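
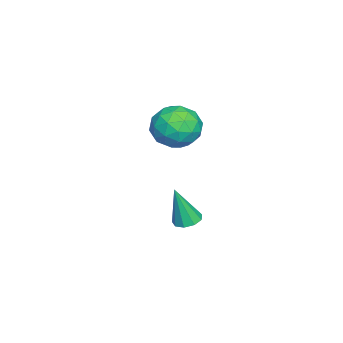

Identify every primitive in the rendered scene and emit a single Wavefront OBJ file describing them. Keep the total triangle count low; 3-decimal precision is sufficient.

v -0.446 0.146 1.001
v -0.075 -0.43 0.395
v -1.125 -0.99 1.665
v -0.754 -1.566 1.059
v -0.225 -1.151 1.679
v 0.195 -0.449 1.269
v -1.395 -0.971 0.791
v -0.975 -0.269 0.381
v -0.661 -1.12 0.265
v 0.062 -1.232 0.814
v -1.262 -0.188 1.246
v -0.539 -0.3 1.795
v -0.201 -0.042 0.64
v -0.999 -1.378 1.42
v -0.688 -1.134 1.785
v -0.47 -1.472 1.428
v -0.042 -0.054 1.154
v 0.176 -0.392 0.798
v 0.088 -0.816 1.552
v -1.376 -1.028 1.262
v -1.158 -1.366 0.906
v -0.73 0.052 0.632
v -0.512 -0.286 0.275
v -1.288 -0.604 0.508
v -0.327 -0.787 0.207
v -0.726 -1.454 0.597
v -1.103 -1.104 0.44
v -0.856 -0.692 0.199
v 0.098 -0.852 0.53
v -0.301 -1.52 0.92
v 0.009 -1.276 1.285
v 0.256 -0.864 1.044
v -0.247 -1.258 0.454
v -0.899 0.1 1.14
v -1.298 -0.568 1.53
v -1.456 -0.556 1.016
v -1.209 -0.144 0.775
v -0.474 0.034 1.463
v -0.873 -0.633 1.853
v -0.344 -0.728 1.861
v -0.097 -0.316 1.62
v -0.953 -0.162 1.606
v -0.777 -0.373 -3.408
v -0.261 -0.359 -3.472
v -0.583 -0.767 -1.912
v -0.38 -0.039 -3.372
v -0.685 0.125 -3.289
v -1.033 0.056 -3.262
v -1.261 -0.214 -3.304
v -1.263 -0.558 -3.394
v -1.037 -0.815 -3.491
v -0.69 -0.866 -3.55
v -0.384 -0.685 -3.542
f 1 38 17
f 38 12 41
f 17 41 6
f 38 41 17
f 1 17 13
f 17 6 18
f 13 18 2
f 17 18 13
f 1 13 22
f 13 2 23
f 22 23 8
f 13 23 22
f 1 22 34
f 22 8 37
f 34 37 11
f 22 37 34
f 1 34 38
f 34 11 42
f 38 42 12
f 34 42 38
f 2 18 29
f 18 6 32
f 29 32 10
f 18 32 29
f 6 41 19
f 41 12 40
f 19 40 5
f 41 40 19
f 12 42 39
f 42 11 35
f 39 35 3
f 42 35 39
f 11 37 36
f 37 8 24
f 36 24 7
f 37 24 36
f 8 23 28
f 23 2 25
f 28 25 9
f 23 25 28
f 4 30 16
f 30 10 31
f 16 31 5
f 30 31 16
f 4 16 14
f 16 5 15
f 14 15 3
f 16 15 14
f 4 14 21
f 14 3 20
f 21 20 7
f 14 20 21
f 4 21 26
f 21 7 27
f 26 27 9
f 21 27 26
f 4 26 30
f 26 9 33
f 30 33 10
f 26 33 30
f 5 31 19
f 31 10 32
f 19 32 6
f 31 32 19
f 3 15 39
f 15 5 40
f 39 40 12
f 15 40 39
f 7 20 36
f 20 3 35
f 36 35 11
f 20 35 36
f 9 27 28
f 27 7 24
f 28 24 8
f 27 24 28
f 10 33 29
f 33 9 25
f 29 25 2
f 33 25 29
f 44 43 46
f 44 46 45
f 46 43 47
f 46 47 45
f 47 43 48
f 47 48 45
f 48 43 49
f 48 49 45
f 49 43 50
f 49 50 45
f 50 43 51
f 50 51 45
f 51 43 52
f 51 52 45
f 52 43 53
f 52 53 45
f 53 43 44
f 53 44 45



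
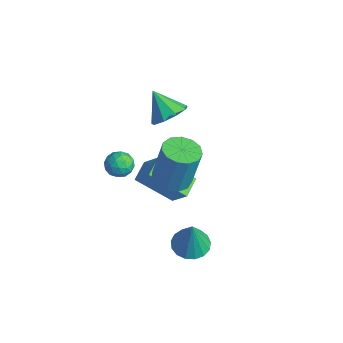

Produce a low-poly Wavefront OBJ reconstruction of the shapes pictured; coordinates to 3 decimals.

v 3.309 -3.464 -4.461
v 4.178 -3.352 -4.617
v 3.651 -3.616 -2.659
v 4.033 -2.956 -4.556
v 3.723 -2.676 -4.473
v 3.318 -2.577 -4.387
v 2.91 -2.681 -4.319
v 2.594 -2.964 -4.283
v 2.442 -3.362 -4.287
v 2.488 -3.783 -4.332
v 2.722 -4.131 -4.406
v 3.091 -4.326 -4.492
v 3.509 -4.324 -4.572
v 3.882 -4.124 -4.626
v 4.123 -3.774 -4.642
v -2.02 -3.431 -3.205
v -1.321 -3.662 -3.219
v -2.299 -4.318 -2.461
v -1.6 -4.549 -2.475
v -1.772 -3.913 -2.145
v -1.599 -3.365 -2.605
v -2.021 -4.615 -3.075
v -1.848 -4.067 -3.535
v -1.322 -4.393 -3.138
v -1.168 -3.96 -2.563
v -2.452 -4.02 -3.117
v -2.298 -3.587 -2.542
v -1.646 -3.469 -3.277
v -1.974 -4.511 -2.403
v -2.075 -4.138 -2.209
v -1.664 -4.274 -2.217
v -1.809 -3.294 -2.917
v -1.399 -3.43 -2.925
v -1.663 -3.578 -2.294
v -2.221 -4.55 -2.755
v -1.811 -4.686 -2.763
v -1.956 -3.706 -3.463
v -1.545 -3.842 -3.471
v -1.957 -4.402 -3.386
v -1.236 -4.034 -3.238
v -1.4 -4.556 -2.8
v -1.647 -4.594 -3.153
v -1.546 -4.272 -3.424
v -1.145 -3.779 -2.9
v -1.309 -4.301 -2.463
v -1.41 -3.927 -2.269
v -1.309 -3.605 -2.539
v -1.145 -4.209 -2.853
v -2.311 -3.679 -3.217
v -2.475 -4.201 -2.78
v -2.311 -4.375 -3.141
v -2.21 -4.053 -3.411
v -2.22 -3.424 -2.88
v -2.384 -3.946 -2.442
v -2.074 -3.708 -2.256
v -1.973 -3.386 -2.527
v -2.475 -3.771 -2.827
v 1.256 -3.141 -1.54
v 2.122 -2.868 -1.686
v 2.351 -2.466 0.413
v 1.484 -2.739 0.56
v 1.826 -2.446 -1.735
v 2.054 -2.044 0.365
v 1.348 -2.244 -1.722
v 1.577 -1.842 0.378
v 0.842 -2.327 -1.651
v 1.07 -1.925 0.449
v 0.466 -2.668 -1.544
v 0.695 -2.266 0.555
v 0.342 -3.16 -1.437
v 0.57 -2.758 0.663
v 0.507 -3.646 -1.362
v 0.736 -3.243 0.738
v 0.91 -3.971 -1.343
v 1.139 -3.569 0.756
v 1.423 -4.033 -1.387
v 1.652 -3.631 0.712
v 1.883 -3.812 -1.48
v 2.111 -3.409 0.62
v 2.143 -3.377 -1.591
v 2.372 -2.975 0.508
v -2.251 -0.975 -1.192
v -1.552 -1.038 -0.522
v -3.329 -1.205 -0.088
v -1.75 -0.408 -0.585
v -2.182 -0.043 -0.932
v -2.647 -0.115 -1.4
v -2.926 -0.589 -1.771
v -2.889 -1.244 -1.871
v -2.554 -1.773 -1.653
v -2.077 -1.929 -1.22
v -1.681 -1.639 -0.773
v -0.564 -3.94 -2.909
v 0.287 -3.713 -1.872
v -1.142 -3.073 -2.624
v -0.292 -2.847 -1.587
v 0.652 -2.713 -4.173
v 1.502 -2.487 -3.136
v 0.073 -1.847 -3.888
v 0.924 -1.62 -2.851
f 2 1 4
f 2 4 3
f 4 1 5
f 4 5 3
f 5 1 6
f 5 6 3
f 6 1 7
f 6 7 3
f 7 1 8
f 7 8 3
f 8 1 9
f 8 9 3
f 9 1 10
f 9 10 3
f 10 1 11
f 10 11 3
f 11 1 12
f 11 12 3
f 12 1 13
f 12 13 3
f 13 1 14
f 13 14 3
f 14 1 15
f 14 15 3
f 15 1 2
f 15 2 3
f 16 53 32
f 53 27 56
f 32 56 21
f 53 56 32
f 16 32 28
f 32 21 33
f 28 33 17
f 32 33 28
f 16 28 37
f 28 17 38
f 37 38 23
f 28 38 37
f 16 37 49
f 37 23 52
f 49 52 26
f 37 52 49
f 16 49 53
f 49 26 57
f 53 57 27
f 49 57 53
f 17 33 44
f 33 21 47
f 44 47 25
f 33 47 44
f 21 56 34
f 56 27 55
f 34 55 20
f 56 55 34
f 27 57 54
f 57 26 50
f 54 50 18
f 57 50 54
f 26 52 51
f 52 23 39
f 51 39 22
f 52 39 51
f 23 38 43
f 38 17 40
f 43 40 24
f 38 40 43
f 19 45 31
f 45 25 46
f 31 46 20
f 45 46 31
f 19 31 29
f 31 20 30
f 29 30 18
f 31 30 29
f 19 29 36
f 29 18 35
f 36 35 22
f 29 35 36
f 19 36 41
f 36 22 42
f 41 42 24
f 36 42 41
f 19 41 45
f 41 24 48
f 45 48 25
f 41 48 45
f 20 46 34
f 46 25 47
f 34 47 21
f 46 47 34
f 18 30 54
f 30 20 55
f 54 55 27
f 30 55 54
f 22 35 51
f 35 18 50
f 51 50 26
f 35 50 51
f 24 42 43
f 42 22 39
f 43 39 23
f 42 39 43
f 25 48 44
f 48 24 40
f 44 40 17
f 48 40 44
f 59 58 62
f 59 62 60
f 60 62 63
f 60 63 61
f 62 58 64
f 62 64 63
f 63 64 65
f 63 65 61
f 64 58 66
f 64 66 65
f 65 66 67
f 65 67 61
f 66 58 68
f 66 68 67
f 67 68 69
f 67 69 61
f 68 58 70
f 68 70 69
f 69 70 71
f 69 71 61
f 70 58 72
f 70 72 71
f 71 72 73
f 71 73 61
f 72 58 74
f 72 74 73
f 73 74 75
f 73 75 61
f 74 58 76
f 74 76 75
f 75 76 77
f 75 77 61
f 76 58 78
f 76 78 77
f 77 78 79
f 77 79 61
f 78 58 80
f 78 80 79
f 79 80 81
f 79 81 61
f 80 58 59
f 80 59 81
f 81 59 60
f 81 60 61
f 83 82 85
f 83 85 84
f 85 82 86
f 85 86 84
f 86 82 87
f 86 87 84
f 87 82 88
f 87 88 84
f 88 82 89
f 88 89 84
f 89 82 90
f 89 90 84
f 90 82 91
f 90 91 84
f 91 82 92
f 91 92 84
f 92 82 83
f 92 83 84
f 94 96 93
f 97 94 93
f 93 96 95
f 95 97 93
f 94 100 96
f 98 94 97
f 98 100 94
f 96 100 95
f 99 97 95
f 95 100 99
f 99 98 97
f 100 98 99



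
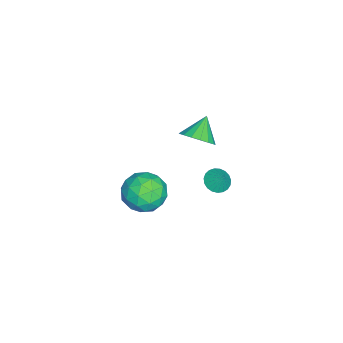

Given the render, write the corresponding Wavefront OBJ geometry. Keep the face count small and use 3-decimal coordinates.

v 0.699 1.345 0.648
v 1.799 1.643 0.185
v 0.641 -0.263 -0.525
v 1.741 0.035 -0.988
v 1.647 -0.342 0.179
v 1.683 0.652 0.904
v 0.757 0.728 -1.244
v 0.793 1.722 -0.519
v 1.835 1.262 -0.985
v 2.385 0.601 -0.105
v 0.055 0.779 -0.235
v 0.605 0.118 0.645
v 1.254 1.635 0.519
v 1.186 -0.255 -0.859
v 1.131 -0.477 -0.173
v 1.777 -0.301 -0.445
v 1.186 1.052 0.942
v 1.832 1.228 0.67
v 1.743 0.061 0.667
v 0.608 0.152 -1.01
v 1.254 0.328 -1.282
v 0.663 1.681 0.105
v 1.309 1.857 -0.167
v 0.697 1.319 -1.007
v 1.922 1.586 -0.44
v 1.888 0.642 -1.129
v 1.31 1.049 -1.28
v 1.33 1.633 -0.854
v 2.245 1.198 0.077
v 2.211 0.253 -0.612
v 2.156 0.031 0.074
v 2.177 0.615 0.5
v 2.266 0.974 -0.61
v 0.229 1.127 0.272
v 0.195 0.182 -0.417
v 0.263 0.765 -0.84
v 0.284 1.349 -0.414
v 0.552 0.738 0.789
v 0.518 -0.206 0.1
v 1.11 -0.253 0.514
v 1.13 0.331 0.94
v 0.174 0.406 0.27
v -0.365 2.985 2.997
v 0.24 2.818 3.711
v -1.375 3.275 3.923
v 0.291 3.262 3.627
v 0.191 3.642 3.399
v -0.036 3.873 3.079
v -0.338 3.899 2.741
v -0.647 3.717 2.461
v -0.891 3.366 2.304
v -1.014 2.929 2.306
v -0.989 2.504 2.467
v -0.821 2.19 2.749
v -0.548 2.057 3.088
v -0.234 2.138 3.406
v 0.051 2.412 3.631
v -3.853 3.448 -3.928
v -3.17 3.29 -4.195
v -3.427 3.872 -3.092
v -3.221 3.574 -4.313
v -3.382 3.836 -4.364
v -3.624 4.032 -4.34
v -3.905 4.126 -4.245
v -4.178 4.103 -4.095
v -4.394 3.967 -3.916
v -4.517 3.741 -3.739
v -4.525 3.465 -3.595
v -4.416 3.185 -3.509
v -4.21 2.951 -3.495
v -3.943 2.803 -3.556
v -3.66 2.767 -3.681
v -3.41 2.848 -3.85
v -3.237 3.033 -4.031
f 1 38 17
f 38 12 41
f 17 41 6
f 38 41 17
f 1 17 13
f 17 6 18
f 13 18 2
f 17 18 13
f 1 13 22
f 13 2 23
f 22 23 8
f 13 23 22
f 1 22 34
f 22 8 37
f 34 37 11
f 22 37 34
f 1 34 38
f 34 11 42
f 38 42 12
f 34 42 38
f 2 18 29
f 18 6 32
f 29 32 10
f 18 32 29
f 6 41 19
f 41 12 40
f 19 40 5
f 41 40 19
f 12 42 39
f 42 11 35
f 39 35 3
f 42 35 39
f 11 37 36
f 37 8 24
f 36 24 7
f 37 24 36
f 8 23 28
f 23 2 25
f 28 25 9
f 23 25 28
f 4 30 16
f 30 10 31
f 16 31 5
f 30 31 16
f 4 16 14
f 16 5 15
f 14 15 3
f 16 15 14
f 4 14 21
f 14 3 20
f 21 20 7
f 14 20 21
f 4 21 26
f 21 7 27
f 26 27 9
f 21 27 26
f 4 26 30
f 26 9 33
f 30 33 10
f 26 33 30
f 5 31 19
f 31 10 32
f 19 32 6
f 31 32 19
f 3 15 39
f 15 5 40
f 39 40 12
f 15 40 39
f 7 20 36
f 20 3 35
f 36 35 11
f 20 35 36
f 9 27 28
f 27 7 24
f 28 24 8
f 27 24 28
f 10 33 29
f 33 9 25
f 29 25 2
f 33 25 29
f 44 43 46
f 44 46 45
f 46 43 47
f 46 47 45
f 47 43 48
f 47 48 45
f 48 43 49
f 48 49 45
f 49 43 50
f 49 50 45
f 50 43 51
f 50 51 45
f 51 43 52
f 51 52 45
f 52 43 53
f 52 53 45
f 53 43 54
f 53 54 45
f 54 43 55
f 54 55 45
f 55 43 56
f 55 56 45
f 56 43 57
f 56 57 45
f 57 43 44
f 57 44 45
f 59 58 61
f 59 61 60
f 61 58 62
f 61 62 60
f 62 58 63
f 62 63 60
f 63 58 64
f 63 64 60
f 64 58 65
f 64 65 60
f 65 58 66
f 65 66 60
f 66 58 67
f 66 67 60
f 67 58 68
f 67 68 60
f 68 58 69
f 68 69 60
f 69 58 70
f 69 70 60
f 70 58 71
f 70 71 60
f 71 58 72
f 71 72 60
f 72 58 73
f 72 73 60
f 73 58 74
f 73 74 60
f 74 58 59
f 74 59 60



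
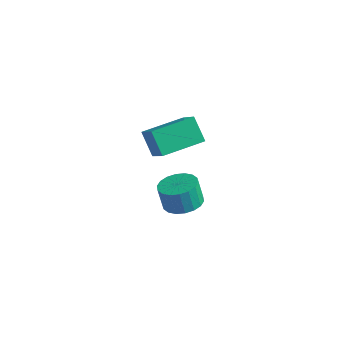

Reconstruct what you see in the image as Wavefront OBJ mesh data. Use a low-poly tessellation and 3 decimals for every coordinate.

v -2.617 -0.522 -3.667
v -2.107 -1.152 -3.485
v -2.414 -1.107 -2.471
v -2.923 -0.478 -2.653
v -1.893 -0.856 -3.433
v -2.2 -0.811 -2.419
v -1.822 -0.493 -3.428
v -2.129 -0.449 -2.414
v -1.909 -0.137 -3.469
v -2.216 -0.092 -2.456
v -2.135 0.144 -3.55
v -2.442 0.188 -2.537
v -2.457 0.292 -3.654
v -2.764 0.337 -2.641
v -2.811 0.279 -3.761
v -3.118 0.324 -2.747
v -3.126 0.107 -3.849
v -3.433 0.152 -2.835
v -3.34 -0.189 -3.901
v -3.647 -0.144 -2.887
v -3.411 -0.551 -3.906
v -3.718 -0.507 -2.892
v -3.324 -0.908 -3.864
v -3.631 -0.863 -2.851
v -3.098 -1.188 -3.783
v -3.405 -1.144 -2.77
v -2.776 -1.337 -3.679
v -3.083 -1.292 -2.666
v -2.422 -1.324 -3.573
v -2.729 -1.279 -2.559
v -3.843 -1.553 1.11
v -2.876 -2.288 2.299
v -2.94 -0.066 1.294
v -1.973 -0.8 2.483
v -3.107 -1.9 0.297
v -2.14 -2.634 1.486
v -2.204 -0.412 0.481
v -1.237 -1.147 1.67
f 2 1 5
f 2 5 3
f 3 5 6
f 3 6 4
f 5 1 7
f 5 7 6
f 6 7 8
f 6 8 4
f 7 1 9
f 7 9 8
f 8 9 10
f 8 10 4
f 9 1 11
f 9 11 10
f 10 11 12
f 10 12 4
f 11 1 13
f 11 13 12
f 12 13 14
f 12 14 4
f 13 1 15
f 13 15 14
f 14 15 16
f 14 16 4
f 15 1 17
f 15 17 16
f 16 17 18
f 16 18 4
f 17 1 19
f 17 19 18
f 18 19 20
f 18 20 4
f 19 1 21
f 19 21 20
f 20 21 22
f 20 22 4
f 21 1 23
f 21 23 22
f 22 23 24
f 22 24 4
f 23 1 25
f 23 25 24
f 24 25 26
f 24 26 4
f 25 1 27
f 25 27 26
f 26 27 28
f 26 28 4
f 27 1 29
f 27 29 28
f 28 29 30
f 28 30 4
f 29 1 2
f 29 2 30
f 30 2 3
f 30 3 4
f 32 34 31
f 35 32 31
f 31 34 33
f 33 35 31
f 32 38 34
f 36 32 35
f 36 38 32
f 34 38 33
f 37 35 33
f 33 38 37
f 37 36 35
f 38 36 37



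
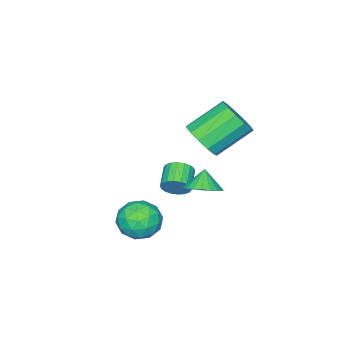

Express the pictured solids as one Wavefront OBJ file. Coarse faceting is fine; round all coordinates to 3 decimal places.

v -2.545 -2.392 -0.562
v -2.159 -2.576 0.018
v -3.129 -3.152 0.481
v -3.515 -2.968 -0.098
v -2.286 -2.294 0.103
v -3.256 -2.871 0.566
v -2.464 -2.032 0.057
v -3.434 -2.608 0.52
v -2.658 -1.841 -0.112
v -3.628 -2.417 0.351
v -2.829 -1.759 -0.37
v -3.8 -2.335 0.093
v -2.945 -1.802 -0.666
v -3.915 -2.379 -0.203
v -2.981 -1.962 -0.941
v -3.951 -2.539 -0.478
v -2.931 -2.208 -1.141
v -3.901 -2.784 -0.678
v -2.804 -2.489 -1.226
v -3.774 -3.066 -0.763
v -2.626 -2.752 -1.18
v -3.596 -3.328 -0.717
v -2.432 -2.943 -1.011
v -3.402 -3.519 -0.548
v -2.26 -3.025 -0.753
v -3.231 -3.601 -0.29
v -2.145 -2.981 -0.457
v -3.115 -3.558 0.006
v -2.109 -2.821 -0.182
v -3.079 -3.398 0.281
v -2.14 -0.53 0.485
v -1.333 -0.809 0.855
v -2.66 -0.83 1.395
v -1.35 -0.439 0.967
v -1.503 -0.085 0.996
v -1.766 0.192 0.936
v -2.094 0.344 0.799
v -2.43 0.345 0.607
v -2.716 0.194 0.394
v -2.902 -0.082 0.197
v -2.956 -0.435 0.05
v -2.869 -0.805 -0.022
v -2.656 -1.127 -0.007
v -2.354 -1.347 0.094
v -2.015 -1.425 0.263
v -1.697 -1.348 0.469
v -1.456 -1.13 0.679
v -2.938 -1.258 2.948
v -2.308 -0.423 3.123
v -3.812 0.452 4.368
v -4.442 -0.382 4.192
v -2.631 -0.291 2.639
v -4.136 0.584 3.883
v -3.052 -0.466 2.252
v -4.557 0.409 3.497
v -3.437 -0.892 2.087
v -4.942 -0.017 3.332
v -3.663 -1.434 2.195
v -5.168 -0.559 3.44
v -3.659 -1.92 2.542
v -5.163 -1.045 3.786
v -3.426 -2.196 3.017
v -4.93 -1.321 4.262
v -3.038 -2.174 3.471
v -4.542 -1.299 4.716
v -2.618 -1.861 3.758
v -4.123 -0.986 5.003
v -2.3 -1.356 3.788
v -3.804 -0.481 5.033
v -2.184 -0.82 3.551
v -3.689 0.055 4.796
v 0.271 -1.559 0.415
v 0.828 -0.638 0.608
v 1.592 -2.142 -0.608
v 2.149 -1.221 -0.415
v 1.997 -1.948 0.388
v 1.181 -1.587 1.021
v 1.239 -1.193 -1.021
v 0.423 -0.832 -0.388
v 1.426 -0.412 -0.279
v 1.895 -0.878 0.592
v 0.525 -1.902 -0.592
v 0.994 -2.368 0.279
v 0.434 -1.047 0.601
v 1.986 -1.733 -0.601
v 1.897 -2.16 -0.129
v 2.224 -1.619 -0.015
v 0.641 -1.605 0.844
v 0.969 -1.064 0.958
v 1.656 -1.834 0.828
v 1.451 -1.716 -0.958
v 1.779 -1.175 -0.844
v 0.196 -1.161 0.015
v 0.523 -0.62 0.129
v 0.764 -0.946 -0.828
v 1.113 -0.373 0.194
v 1.889 -0.716 -0.408
v 1.354 -0.699 -0.764
v 0.874 -0.487 -0.392
v 1.388 -0.647 0.706
v 2.164 -0.99 0.104
v 2.075 -1.417 0.576
v 1.596 -1.205 0.948
v 1.74 -0.514 0.184
v 0.256 -1.79 -0.104
v 1.032 -2.133 -0.706
v 0.824 -1.575 -0.948
v 0.345 -1.363 -0.576
v 0.531 -2.064 0.408
v 1.307 -2.407 -0.194
v 1.546 -2.293 0.392
v 1.066 -2.081 0.764
v 0.68 -2.266 -0.184
f 2 1 5
f 2 5 3
f 3 5 6
f 3 6 4
f 5 1 7
f 5 7 6
f 6 7 8
f 6 8 4
f 7 1 9
f 7 9 8
f 8 9 10
f 8 10 4
f 9 1 11
f 9 11 10
f 10 11 12
f 10 12 4
f 11 1 13
f 11 13 12
f 12 13 14
f 12 14 4
f 13 1 15
f 13 15 14
f 14 15 16
f 14 16 4
f 15 1 17
f 15 17 16
f 16 17 18
f 16 18 4
f 17 1 19
f 17 19 18
f 18 19 20
f 18 20 4
f 19 1 21
f 19 21 20
f 20 21 22
f 20 22 4
f 21 1 23
f 21 23 22
f 22 23 24
f 22 24 4
f 23 1 25
f 23 25 24
f 24 25 26
f 24 26 4
f 25 1 27
f 25 27 26
f 26 27 28
f 26 28 4
f 27 1 29
f 27 29 28
f 28 29 30
f 28 30 4
f 29 1 2
f 29 2 30
f 30 2 3
f 30 3 4
f 32 31 34
f 32 34 33
f 34 31 35
f 34 35 33
f 35 31 36
f 35 36 33
f 36 31 37
f 36 37 33
f 37 31 38
f 37 38 33
f 38 31 39
f 38 39 33
f 39 31 40
f 39 40 33
f 40 31 41
f 40 41 33
f 41 31 42
f 41 42 33
f 42 31 43
f 42 43 33
f 43 31 44
f 43 44 33
f 44 31 45
f 44 45 33
f 45 31 46
f 45 46 33
f 46 31 47
f 46 47 33
f 47 31 32
f 47 32 33
f 49 48 52
f 49 52 50
f 50 52 53
f 50 53 51
f 52 48 54
f 52 54 53
f 53 54 55
f 53 55 51
f 54 48 56
f 54 56 55
f 55 56 57
f 55 57 51
f 56 48 58
f 56 58 57
f 57 58 59
f 57 59 51
f 58 48 60
f 58 60 59
f 59 60 61
f 59 61 51
f 60 48 62
f 60 62 61
f 61 62 63
f 61 63 51
f 62 48 64
f 62 64 63
f 63 64 65
f 63 65 51
f 64 48 66
f 64 66 65
f 65 66 67
f 65 67 51
f 66 48 68
f 66 68 67
f 67 68 69
f 67 69 51
f 68 48 70
f 68 70 69
f 69 70 71
f 69 71 51
f 70 48 49
f 70 49 71
f 71 49 50
f 71 50 51
f 72 109 88
f 109 83 112
f 88 112 77
f 109 112 88
f 72 88 84
f 88 77 89
f 84 89 73
f 88 89 84
f 72 84 93
f 84 73 94
f 93 94 79
f 84 94 93
f 72 93 105
f 93 79 108
f 105 108 82
f 93 108 105
f 72 105 109
f 105 82 113
f 109 113 83
f 105 113 109
f 73 89 100
f 89 77 103
f 100 103 81
f 89 103 100
f 77 112 90
f 112 83 111
f 90 111 76
f 112 111 90
f 83 113 110
f 113 82 106
f 110 106 74
f 113 106 110
f 82 108 107
f 108 79 95
f 107 95 78
f 108 95 107
f 79 94 99
f 94 73 96
f 99 96 80
f 94 96 99
f 75 101 87
f 101 81 102
f 87 102 76
f 101 102 87
f 75 87 85
f 87 76 86
f 85 86 74
f 87 86 85
f 75 85 92
f 85 74 91
f 92 91 78
f 85 91 92
f 75 92 97
f 92 78 98
f 97 98 80
f 92 98 97
f 75 97 101
f 97 80 104
f 101 104 81
f 97 104 101
f 76 102 90
f 102 81 103
f 90 103 77
f 102 103 90
f 74 86 110
f 86 76 111
f 110 111 83
f 86 111 110
f 78 91 107
f 91 74 106
f 107 106 82
f 91 106 107
f 80 98 99
f 98 78 95
f 99 95 79
f 98 95 99
f 81 104 100
f 104 80 96
f 100 96 73
f 104 96 100



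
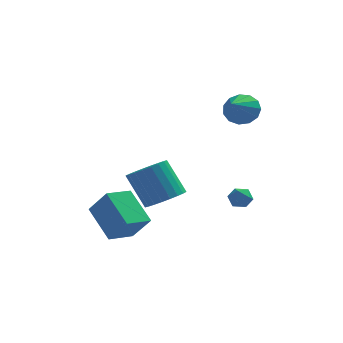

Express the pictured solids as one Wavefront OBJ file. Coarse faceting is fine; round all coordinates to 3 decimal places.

v 3.547 0.554 -2.326
v 4.099 0.385 -2.673
v 3.841 -0.125 -1.527
v 4.393 -0.294 -1.874
v 4.336 0.323 -1.612
v 4.155 0.743 -2.106
v 3.785 -0.483 -2.094
v 3.604 -0.063 -2.588
v 4.246 -0.256 -2.529
v 4.586 0.242 -2.231
v 3.354 0.018 -1.969
v 3.694 0.516 -1.671
v 3.953 2.393 2.877
v 4.738 2.49 3.422
v 3.467 0.687 3.883
v 4.341 2.754 3.678
v 3.822 2.904 3.679
v 3.344 2.891 3.427
v 3.059 2.72 2.999
v 3.059 2.446 2.533
v 3.342 2.155 2.176
v 3.82 1.939 2.042
v 4.34 1.868 2.173
v 4.737 1.964 2.527
v 4.886 2.196 2.993
v 0.5 -1.679 -1.46
v 1.36 -2.018 -0.882
v 0.42 -1.399 0.879
v -0.44 -1.061 0.3
v 1.469 -1.615 -0.966
v 0.529 -0.996 0.795
v 1.431 -1.223 -1.124
v 0.491 -0.604 0.637
v 1.251 -0.899 -1.334
v 0.311 -0.28 0.427
v 0.956 -0.695 -1.563
v 0.016 -0.076 0.198
v 0.593 -0.64 -1.776
v -0.348 -0.021 -0.015
v 0.215 -0.744 -1.942
v -0.725 -0.125 -0.181
v -0.12 -0.99 -2.034
v -1.06 -0.371 -0.273
v -0.36 -1.341 -2.039
v -1.3 -0.722 -0.278
v -0.469 -1.744 -1.955
v -1.409 -1.125 -0.194
v -0.431 -2.136 -1.797
v -1.371 -1.517 -0.036
v -0.251 -2.46 -1.587
v -1.191 -1.841 0.174
v 0.044 -2.664 -1.358
v -0.896 -2.045 0.403
v 0.408 -2.719 -1.145
v -0.533 -2.1 0.616
v 0.785 -2.615 -0.979
v -0.155 -1.996 0.782
v 1.12 -2.369 -0.887
v 0.18 -1.75 0.874
v -1.945 -4.318 -2.874
v -2.979 -2.967 -1.593
v -0.929 -3.289 -3.139
v -1.964 -1.938 -1.858
v -1.056 -4.862 -1.582
v -2.091 -3.511 -0.301
v -0.041 -3.833 -1.847
v -1.075 -2.482 -0.566
f 1 12 6
f 1 6 2
f 1 2 8
f 1 8 11
f 1 11 12
f 2 6 10
f 6 12 5
f 12 11 3
f 11 8 7
f 8 2 9
f 4 10 5
f 4 5 3
f 4 3 7
f 4 7 9
f 4 9 10
f 5 10 6
f 3 5 12
f 7 3 11
f 9 7 8
f 10 9 2
f 14 13 16
f 14 16 15
f 16 13 17
f 16 17 15
f 17 13 18
f 17 18 15
f 18 13 19
f 18 19 15
f 19 13 20
f 19 20 15
f 20 13 21
f 20 21 15
f 21 13 22
f 21 22 15
f 22 13 23
f 22 23 15
f 23 13 24
f 23 24 15
f 24 13 25
f 24 25 15
f 25 13 14
f 25 14 15
f 27 26 30
f 27 30 28
f 28 30 31
f 28 31 29
f 30 26 32
f 30 32 31
f 31 32 33
f 31 33 29
f 32 26 34
f 32 34 33
f 33 34 35
f 33 35 29
f 34 26 36
f 34 36 35
f 35 36 37
f 35 37 29
f 36 26 38
f 36 38 37
f 37 38 39
f 37 39 29
f 38 26 40
f 38 40 39
f 39 40 41
f 39 41 29
f 40 26 42
f 40 42 41
f 41 42 43
f 41 43 29
f 42 26 44
f 42 44 43
f 43 44 45
f 43 45 29
f 44 26 46
f 44 46 45
f 45 46 47
f 45 47 29
f 46 26 48
f 46 48 47
f 47 48 49
f 47 49 29
f 48 26 50
f 48 50 49
f 49 50 51
f 49 51 29
f 50 26 52
f 50 52 51
f 51 52 53
f 51 53 29
f 52 26 54
f 52 54 53
f 53 54 55
f 53 55 29
f 54 26 56
f 54 56 55
f 55 56 57
f 55 57 29
f 56 26 58
f 56 58 57
f 57 58 59
f 57 59 29
f 58 26 27
f 58 27 59
f 59 27 28
f 59 28 29
f 61 63 60
f 64 61 60
f 60 63 62
f 62 64 60
f 61 67 63
f 65 61 64
f 65 67 61
f 63 67 62
f 66 64 62
f 62 67 66
f 66 65 64
f 67 65 66



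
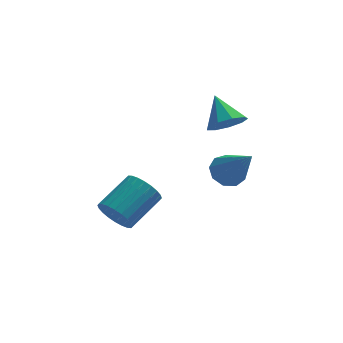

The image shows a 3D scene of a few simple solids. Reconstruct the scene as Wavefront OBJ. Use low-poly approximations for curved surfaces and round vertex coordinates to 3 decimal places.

v -4.03 -3.041 -2.615
v -3.649 -3.015 -3.202
v -2.71 -2.073 -2.552
v -3.09 -2.099 -1.965
v -3.825 -2.81 -3.244
v -2.886 -1.869 -2.594
v -4.033 -2.641 -3.189
v -3.094 -1.699 -2.54
v -4.24 -2.532 -3.048
v -3.301 -1.591 -2.398
v -4.414 -2.501 -2.84
v -3.475 -1.56 -2.191
v -4.531 -2.552 -2.598
v -3.592 -1.611 -1.949
v -4.571 -2.678 -2.359
v -3.632 -1.736 -1.709
v -4.528 -2.858 -2.159
v -3.589 -1.917 -1.509
v -4.41 -3.067 -2.028
v -3.471 -2.125 -1.378
v -4.234 -3.271 -1.986
v -3.295 -2.33 -1.336
v -4.026 -3.441 -2.04
v -3.087 -2.499 -1.391
v -3.819 -3.549 -2.182
v -2.88 -2.608 -1.532
v -3.645 -3.58 -2.389
v -2.706 -2.639 -1.74
v -3.528 -3.529 -2.631
v -2.589 -2.588 -1.982
v -3.488 -3.404 -2.871
v -2.549 -2.462 -2.221
v -3.531 -3.223 -3.071
v -2.592 -2.282 -2.421
v -0.222 1.287 -3.55
v 0.353 1.168 -3.913
v 0.482 0.113 -2.05
v 0.409 1.55 -3.641
v 0.171 1.808 -3.326
v -0.252 1.823 -3.116
v -0.66 1.587 -3.109
v -0.864 1.21 -3.308
v -0.767 0.87 -3.62
v -0.415 0.724 -3.899
v 0.027 0.842 -4.015
v -0.349 0.169 -0.495
v 0.17 0.61 -0.727
v -0.711 1.031 0.335
v -0.243 0.685 -0.985
v -0.705 0.518 -1.014
v -1.001 0.188 -0.799
v -0.992 -0.151 -0.442
v -0.682 -0.341 -0.11
v -0.216 -0.292 0.043
v 0.188 -0.027 -0.056
v 0.34 0.329 -0.36
f 2 1 5
f 2 5 3
f 3 5 6
f 3 6 4
f 5 1 7
f 5 7 6
f 6 7 8
f 6 8 4
f 7 1 9
f 7 9 8
f 8 9 10
f 8 10 4
f 9 1 11
f 9 11 10
f 10 11 12
f 10 12 4
f 11 1 13
f 11 13 12
f 12 13 14
f 12 14 4
f 13 1 15
f 13 15 14
f 14 15 16
f 14 16 4
f 15 1 17
f 15 17 16
f 16 17 18
f 16 18 4
f 17 1 19
f 17 19 18
f 18 19 20
f 18 20 4
f 19 1 21
f 19 21 20
f 20 21 22
f 20 22 4
f 21 1 23
f 21 23 22
f 22 23 24
f 22 24 4
f 23 1 25
f 23 25 24
f 24 25 26
f 24 26 4
f 25 1 27
f 25 27 26
f 26 27 28
f 26 28 4
f 27 1 29
f 27 29 28
f 28 29 30
f 28 30 4
f 29 1 31
f 29 31 30
f 30 31 32
f 30 32 4
f 31 1 33
f 31 33 32
f 32 33 34
f 32 34 4
f 33 1 2
f 33 2 34
f 34 2 3
f 34 3 4
f 36 35 38
f 36 38 37
f 38 35 39
f 38 39 37
f 39 35 40
f 39 40 37
f 40 35 41
f 40 41 37
f 41 35 42
f 41 42 37
f 42 35 43
f 42 43 37
f 43 35 44
f 43 44 37
f 44 35 45
f 44 45 37
f 45 35 36
f 45 36 37
f 47 46 49
f 47 49 48
f 49 46 50
f 49 50 48
f 50 46 51
f 50 51 48
f 51 46 52
f 51 52 48
f 52 46 53
f 52 53 48
f 53 46 54
f 53 54 48
f 54 46 55
f 54 55 48
f 55 46 56
f 55 56 48
f 56 46 47
f 56 47 48



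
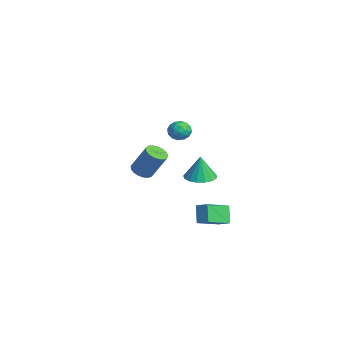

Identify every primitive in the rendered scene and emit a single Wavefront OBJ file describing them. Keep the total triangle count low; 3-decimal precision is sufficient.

v -3.787 2.579 -2.435
v -2.894 2.067 -2.442
v -3.773 2.581 -0.725
v -2.758 2.54 -2.444
v -2.858 3.023 -2.443
v -3.171 3.404 -2.441
v -3.625 3.596 -2.437
v -4.116 3.555 -2.433
v -4.532 3.291 -2.429
v -4.777 2.863 -2.427
v -4.796 2.371 -2.426
v -4.583 1.926 -2.428
v -4.189 1.631 -2.431
v -3.702 1.553 -2.435
v -3.235 1.71 -2.439
v 3.682 -3.382 2.67
v 4.038 -3.96 2.797
v 4.614 -3.256 4.396
v 4.258 -2.678 4.27
v 4.253 -3.768 2.635
v 4.829 -3.064 4.234
v 4.337 -3.488 2.481
v 4.913 -2.784 4.081
v 4.271 -3.184 2.371
v 4.847 -2.48 3.97
v 4.071 -2.925 2.329
v 4.647 -2.221 3.929
v 3.781 -2.771 2.366
v 4.357 -2.067 3.965
v 3.469 -2.757 2.472
v 4.044 -2.053 4.071
v 3.205 -2.886 2.624
v 3.781 -2.182 4.223
v 3.051 -3.128 2.786
v 3.627 -2.424 4.385
v 3.041 -3.429 2.922
v 3.617 -2.725 4.521
v 3.178 -3.719 3
v 3.754 -3.015 4.6
v 3.431 -3.932 3.003
v 4.007 -3.228 4.602
v 3.741 -4.019 2.929
v 4.317 -3.315 4.529
v -0.785 1.021 2.985
v -0.383 0.522 3.388
v -1.657 0.178 2.812
v -1.255 -0.321 3.215
v -1.57 0.276 3.558
v -1.031 0.797 3.665
v -1.009 -0.097 2.535
v -0.47 0.424 2.642
v -0.521 -0.169 3.11
v -0.868 0.061 3.742
v -1.172 0.639 2.458
v -1.519 0.869 3.09
v -0.507 0.845 3.201
v -1.533 -0.145 2.999
v -1.718 0.205 3.2
v -1.482 -0.088 3.437
v -0.889 1.007 3.364
v -0.652 0.714 3.601
v -1.35 0.569 3.701
v -1.388 -0.014 2.599
v -1.151 -0.307 2.836
v -0.558 0.788 2.763
v -0.322 0.495 3
v -0.69 0.131 2.499
v -0.352 0.146 3.275
v -0.865 -0.349 3.173
v -0.72 -0.217 2.774
v -0.403 0.089 2.836
v -0.556 0.281 3.646
v -1.069 -0.214 3.545
v -1.254 0.137 3.747
v -0.937 0.443 3.809
v -0.637 -0.125 3.483
v -0.971 0.914 2.655
v -1.484 0.419 2.554
v -1.103 0.257 2.391
v -0.786 0.563 2.453
v -1.175 1.049 3.027
v -1.688 0.554 2.925
v -1.637 0.611 3.364
v -1.32 0.917 3.426
v -1.403 0.825 2.717
v 2.32 0.247 -1.418
v 2.966 0.706 -1.057
v 1.625 1.815 -2.165
v 2.271 2.273 -1.804
v 3.029 0.067 -2.456
v 3.675 0.525 -2.095
v 2.334 1.634 -3.203
v 2.98 2.093 -2.842
f 2 1 4
f 2 4 3
f 4 1 5
f 4 5 3
f 5 1 6
f 5 6 3
f 6 1 7
f 6 7 3
f 7 1 8
f 7 8 3
f 8 1 9
f 8 9 3
f 9 1 10
f 9 10 3
f 10 1 11
f 10 11 3
f 11 1 12
f 11 12 3
f 12 1 13
f 12 13 3
f 13 1 14
f 13 14 3
f 14 1 15
f 14 15 3
f 15 1 2
f 15 2 3
f 17 16 20
f 17 20 18
f 18 20 21
f 18 21 19
f 20 16 22
f 20 22 21
f 21 22 23
f 21 23 19
f 22 16 24
f 22 24 23
f 23 24 25
f 23 25 19
f 24 16 26
f 24 26 25
f 25 26 27
f 25 27 19
f 26 16 28
f 26 28 27
f 27 28 29
f 27 29 19
f 28 16 30
f 28 30 29
f 29 30 31
f 29 31 19
f 30 16 32
f 30 32 31
f 31 32 33
f 31 33 19
f 32 16 34
f 32 34 33
f 33 34 35
f 33 35 19
f 34 16 36
f 34 36 35
f 35 36 37
f 35 37 19
f 36 16 38
f 36 38 37
f 37 38 39
f 37 39 19
f 38 16 40
f 38 40 39
f 39 40 41
f 39 41 19
f 40 16 42
f 40 42 41
f 41 42 43
f 41 43 19
f 42 16 17
f 42 17 43
f 43 17 18
f 43 18 19
f 44 81 60
f 81 55 84
f 60 84 49
f 81 84 60
f 44 60 56
f 60 49 61
f 56 61 45
f 60 61 56
f 44 56 65
f 56 45 66
f 65 66 51
f 56 66 65
f 44 65 77
f 65 51 80
f 77 80 54
f 65 80 77
f 44 77 81
f 77 54 85
f 81 85 55
f 77 85 81
f 45 61 72
f 61 49 75
f 72 75 53
f 61 75 72
f 49 84 62
f 84 55 83
f 62 83 48
f 84 83 62
f 55 85 82
f 85 54 78
f 82 78 46
f 85 78 82
f 54 80 79
f 80 51 67
f 79 67 50
f 80 67 79
f 51 66 71
f 66 45 68
f 71 68 52
f 66 68 71
f 47 73 59
f 73 53 74
f 59 74 48
f 73 74 59
f 47 59 57
f 59 48 58
f 57 58 46
f 59 58 57
f 47 57 64
f 57 46 63
f 64 63 50
f 57 63 64
f 47 64 69
f 64 50 70
f 69 70 52
f 64 70 69
f 47 69 73
f 69 52 76
f 73 76 53
f 69 76 73
f 48 74 62
f 74 53 75
f 62 75 49
f 74 75 62
f 46 58 82
f 58 48 83
f 82 83 55
f 58 83 82
f 50 63 79
f 63 46 78
f 79 78 54
f 63 78 79
f 52 70 71
f 70 50 67
f 71 67 51
f 70 67 71
f 53 76 72
f 76 52 68
f 72 68 45
f 76 68 72
f 87 89 86
f 90 87 86
f 86 89 88
f 88 90 86
f 87 93 89
f 91 87 90
f 91 93 87
f 89 93 88
f 92 90 88
f 88 93 92
f 92 91 90
f 93 91 92



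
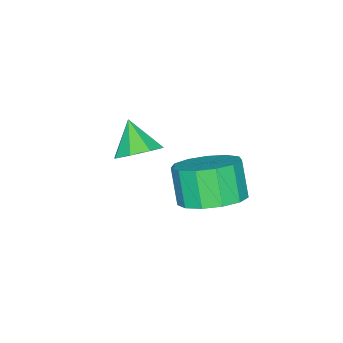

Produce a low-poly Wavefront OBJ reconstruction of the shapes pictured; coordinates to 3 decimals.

v 3.291 -2.753 2.818
v 3.865 -2.596 3.187
v 2.929 -3.367 3.642
v 3.466 -2.249 3.271
v 2.965 -2.196 3.089
v 2.655 -2.47 2.749
v 2.717 -2.909 2.449
v 3.116 -3.257 2.365
v 3.617 -3.309 2.546
v 3.928 -3.036 2.887
v 3.934 0.04 2.805
v 4.421 0.663 3.234
v 4.093 0.223 4.245
v 3.606 -0.4 3.815
v 3.959 0.862 3.17
v 3.631 0.422 4.181
v 3.489 0.8 2.991
v 3.161 0.36 4.002
v 3.16 0.496 2.752
v 2.832 0.057 3.763
v 3.077 0.048 2.53
v 2.749 -0.392 3.541
v 3.266 -0.403 2.395
v 2.938 -0.843 3.406
v 3.667 -0.713 2.39
v 3.339 -1.153 3.401
v 4.153 -0.784 2.517
v 3.825 -1.224 3.528
v 4.569 -0.594 2.735
v 4.241 -1.034 3.746
v 4.784 -0.202 2.975
v 4.456 -0.642 3.986
v 4.729 0.266 3.161
v 4.401 -0.173 4.172
f 2 1 4
f 2 4 3
f 4 1 5
f 4 5 3
f 5 1 6
f 5 6 3
f 6 1 7
f 6 7 3
f 7 1 8
f 7 8 3
f 8 1 9
f 8 9 3
f 9 1 10
f 9 10 3
f 10 1 2
f 10 2 3
f 12 11 15
f 12 15 13
f 13 15 16
f 13 16 14
f 15 11 17
f 15 17 16
f 16 17 18
f 16 18 14
f 17 11 19
f 17 19 18
f 18 19 20
f 18 20 14
f 19 11 21
f 19 21 20
f 20 21 22
f 20 22 14
f 21 11 23
f 21 23 22
f 22 23 24
f 22 24 14
f 23 11 25
f 23 25 24
f 24 25 26
f 24 26 14
f 25 11 27
f 25 27 26
f 26 27 28
f 26 28 14
f 27 11 29
f 27 29 28
f 28 29 30
f 28 30 14
f 29 11 31
f 29 31 30
f 30 31 32
f 30 32 14
f 31 11 33
f 31 33 32
f 32 33 34
f 32 34 14
f 33 11 12
f 33 12 34
f 34 12 13
f 34 13 14



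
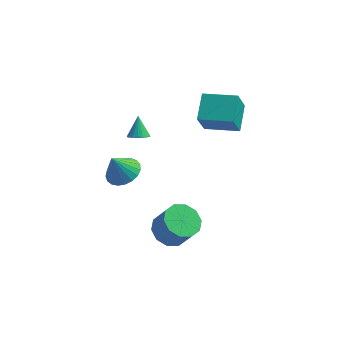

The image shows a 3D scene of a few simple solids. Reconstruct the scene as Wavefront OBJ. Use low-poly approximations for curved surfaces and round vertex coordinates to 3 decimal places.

v 0.515 -1.392 -4.391
v 1.111 -2.159 -4.907
v 1.861 -2.534 -3.486
v 1.265 -1.768 -2.969
v 1.455 -1.573 -4.934
v 2.204 -1.948 -3.513
v 1.439 -0.918 -4.753
v 2.189 -1.293 -3.332
v 1.071 -0.444 -4.433
v 1.82 -0.819 -3.012
v 0.49 -0.332 -4.098
v 1.24 -0.708 -2.676
v -0.081 -0.626 -3.874
v 0.669 -1.001 -2.453
v -0.424 -1.212 -3.847
v 0.325 -1.587 -2.426
v -0.409 -1.867 -4.028
v 0.341 -2.242 -2.607
v -0.04 -2.341 -4.348
v 0.709 -2.716 -2.927
v 0.54 -2.452 -4.684
v 1.29 -2.828 -3.262
v -1.668 1.343 0.796
v -1.354 1.798 0.494
v -1.832 2.137 1.824
v -1.601 1.844 0.42
v -1.859 1.803 0.41
v -2.085 1.682 0.467
v -2.238 1.503 0.581
v -2.293 1.297 0.732
v -2.24 1.098 0.894
v -2.088 0.941 1.039
v -1.864 0.854 1.142
v -1.605 0.852 1.185
v -1.358 0.934 1.161
v -1.164 1.087 1.073
v -1.057 1.284 0.938
v -1.056 1.492 0.778
v -1.161 1.673 0.621
v 1.525 3.507 -0.083
v 1.251 2.753 1.45
v 1.535 5.077 0.691
v 1.261 4.323 2.224
v 3.499 3.357 0.196
v 3.225 2.603 1.729
v 3.509 4.927 0.97
v 3.235 4.173 2.503
v -1.636 -2.883 1.993
v -0.789 -3.309 2.241
v -2.164 -3.157 3.327
v -0.723 -2.921 2.347
v -0.815 -2.527 2.392
v -1.048 -2.194 2.367
v -1.384 -1.98 2.278
v -1.763 -1.923 2.14
v -2.12 -2.031 1.976
v -2.393 -2.287 1.816
v -2.536 -2.646 1.686
v -2.523 -3.046 1.609
v -2.356 -3.418 1.598
v -2.065 -3.697 1.656
v -1.7 -3.836 1.773
v -1.324 -3.81 1.927
v -1.002 -3.624 2.093
f 2 1 5
f 2 5 3
f 3 5 6
f 3 6 4
f 5 1 7
f 5 7 6
f 6 7 8
f 6 8 4
f 7 1 9
f 7 9 8
f 8 9 10
f 8 10 4
f 9 1 11
f 9 11 10
f 10 11 12
f 10 12 4
f 11 1 13
f 11 13 12
f 12 13 14
f 12 14 4
f 13 1 15
f 13 15 14
f 14 15 16
f 14 16 4
f 15 1 17
f 15 17 16
f 16 17 18
f 16 18 4
f 17 1 19
f 17 19 18
f 18 19 20
f 18 20 4
f 19 1 21
f 19 21 20
f 20 21 22
f 20 22 4
f 21 1 2
f 21 2 22
f 22 2 3
f 22 3 4
f 24 23 26
f 24 26 25
f 26 23 27
f 26 27 25
f 27 23 28
f 27 28 25
f 28 23 29
f 28 29 25
f 29 23 30
f 29 30 25
f 30 23 31
f 30 31 25
f 31 23 32
f 31 32 25
f 32 23 33
f 32 33 25
f 33 23 34
f 33 34 25
f 34 23 35
f 34 35 25
f 35 23 36
f 35 36 25
f 36 23 37
f 36 37 25
f 37 23 38
f 37 38 25
f 38 23 39
f 38 39 25
f 39 23 24
f 39 24 25
f 41 43 40
f 44 41 40
f 40 43 42
f 42 44 40
f 41 47 43
f 45 41 44
f 45 47 41
f 43 47 42
f 46 44 42
f 42 47 46
f 46 45 44
f 47 45 46
f 49 48 51
f 49 51 50
f 51 48 52
f 51 52 50
f 52 48 53
f 52 53 50
f 53 48 54
f 53 54 50
f 54 48 55
f 54 55 50
f 55 48 56
f 55 56 50
f 56 48 57
f 56 57 50
f 57 48 58
f 57 58 50
f 58 48 59
f 58 59 50
f 59 48 60
f 59 60 50
f 60 48 61
f 60 61 50
f 61 48 62
f 61 62 50
f 62 48 63
f 62 63 50
f 63 48 64
f 63 64 50
f 64 48 49
f 64 49 50



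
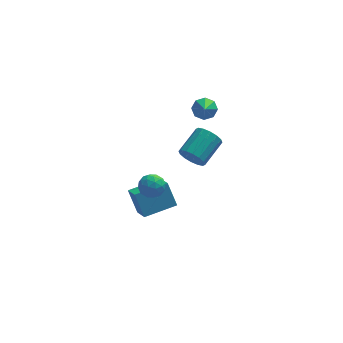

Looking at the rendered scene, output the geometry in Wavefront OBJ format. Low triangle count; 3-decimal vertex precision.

v -0.045 2.865 0.668
v 0.373 2.518 0.293
v -0.115 1.955 1.432
v 0.611 2.794 0.644
v 0.464 3.112 1.008
v 0.019 3.285 1.173
v -0.464 3.211 1.042
v -0.701 2.935 0.692
v -0.554 2.618 0.328
v -0.109 2.445 0.163
v -1.121 -2.759 2.087
v -0.611 -2.898 1.584
v 0.291 -1.779 2.189
v -0.219 -1.641 2.693
v -0.833 -2.635 1.428
v 0.069 -1.516 2.034
v -1.132 -2.405 1.449
v -0.23 -1.286 2.055
v -1.428 -2.27 1.641
v -0.526 -1.151 2.247
v -1.642 -2.266 1.952
v -0.74 -1.147 2.558
v -1.717 -2.394 2.3
v -0.814 -1.276 2.906
v -1.631 -2.621 2.591
v -0.729 -1.502 3.196
v -1.409 -2.884 2.746
v -0.507 -1.765 3.352
v -1.11 -3.114 2.725
v -0.208 -1.995 3.331
v -0.814 -3.249 2.533
v 0.088 -2.13 3.139
v -0.6 -3.253 2.222
v 0.302 -2.134 2.828
v -0.526 -3.124 1.874
v 0.377 -2.006 2.48
v -3.597 -0.026 -4.799
v -3.306 -1.154 -4.058
v -4.021 0.64 -3.619
v -3.731 -0.487 -2.878
v -1.949 0.567 -4.542
v -1.659 -0.56 -3.801
v -2.374 1.234 -3.362
v -2.083 0.106 -2.621
v -3.435 -3.246 1.286
v -2.758 -3.136 1.181
v -3.362 -4.224 0.739
v -2.685 -4.114 0.634
v -2.921 -4.243 1.274
v -2.966 -3.639 1.612
v -3.154 -3.721 0.308
v -3.199 -3.117 0.646
v -2.584 -3.43 0.577
v -2.44 -3.753 1.174
v -3.68 -3.607 0.746
v -3.536 -3.93 1.343
v -3.103 -3.105 1.281
v -3.017 -4.255 0.639
v -3.156 -4.331 1.015
v -2.757 -4.267 0.953
v -3.225 -3.401 1.535
v -2.827 -3.336 1.473
v -2.923 -3.987 1.528
v -3.293 -4.024 0.447
v -2.895 -3.959 0.385
v -3.363 -3.093 0.967
v -2.964 -3.029 0.905
v -3.197 -3.373 0.392
v -2.603 -3.214 0.865
v -2.56 -3.788 0.544
v -2.835 -3.557 0.352
v -2.862 -3.202 0.55
v -2.518 -3.403 1.216
v -2.475 -3.978 0.894
v -2.614 -4.054 1.27
v -2.64 -3.699 1.469
v -2.416 -3.576 0.861
v -3.645 -3.382 1.026
v -3.602 -3.957 0.704
v -3.48 -3.661 0.451
v -3.506 -3.306 0.65
v -3.56 -3.572 1.376
v -3.517 -4.146 1.055
v -3.258 -4.158 1.37
v -3.285 -3.803 1.568
v -3.704 -3.784 1.059
f 2 1 4
f 2 4 3
f 4 1 5
f 4 5 3
f 5 1 6
f 5 6 3
f 6 1 7
f 6 7 3
f 7 1 8
f 7 8 3
f 8 1 9
f 8 9 3
f 9 1 10
f 9 10 3
f 10 1 2
f 10 2 3
f 12 11 15
f 12 15 13
f 13 15 16
f 13 16 14
f 15 11 17
f 15 17 16
f 16 17 18
f 16 18 14
f 17 11 19
f 17 19 18
f 18 19 20
f 18 20 14
f 19 11 21
f 19 21 20
f 20 21 22
f 20 22 14
f 21 11 23
f 21 23 22
f 22 23 24
f 22 24 14
f 23 11 25
f 23 25 24
f 24 25 26
f 24 26 14
f 25 11 27
f 25 27 26
f 26 27 28
f 26 28 14
f 27 11 29
f 27 29 28
f 28 29 30
f 28 30 14
f 29 11 31
f 29 31 30
f 30 31 32
f 30 32 14
f 31 11 33
f 31 33 32
f 32 33 34
f 32 34 14
f 33 11 35
f 33 35 34
f 34 35 36
f 34 36 14
f 35 11 12
f 35 12 36
f 36 12 13
f 36 13 14
f 38 40 37
f 41 38 37
f 37 40 39
f 39 41 37
f 38 44 40
f 42 38 41
f 42 44 38
f 40 44 39
f 43 41 39
f 39 44 43
f 43 42 41
f 44 42 43
f 45 82 61
f 82 56 85
f 61 85 50
f 82 85 61
f 45 61 57
f 61 50 62
f 57 62 46
f 61 62 57
f 45 57 66
f 57 46 67
f 66 67 52
f 57 67 66
f 45 66 78
f 66 52 81
f 78 81 55
f 66 81 78
f 45 78 82
f 78 55 86
f 82 86 56
f 78 86 82
f 46 62 73
f 62 50 76
f 73 76 54
f 62 76 73
f 50 85 63
f 85 56 84
f 63 84 49
f 85 84 63
f 56 86 83
f 86 55 79
f 83 79 47
f 86 79 83
f 55 81 80
f 81 52 68
f 80 68 51
f 81 68 80
f 52 67 72
f 67 46 69
f 72 69 53
f 67 69 72
f 48 74 60
f 74 54 75
f 60 75 49
f 74 75 60
f 48 60 58
f 60 49 59
f 58 59 47
f 60 59 58
f 48 58 65
f 58 47 64
f 65 64 51
f 58 64 65
f 48 65 70
f 65 51 71
f 70 71 53
f 65 71 70
f 48 70 74
f 70 53 77
f 74 77 54
f 70 77 74
f 49 75 63
f 75 54 76
f 63 76 50
f 75 76 63
f 47 59 83
f 59 49 84
f 83 84 56
f 59 84 83
f 51 64 80
f 64 47 79
f 80 79 55
f 64 79 80
f 53 71 72
f 71 51 68
f 72 68 52
f 71 68 72
f 54 77 73
f 77 53 69
f 73 69 46
f 77 69 73



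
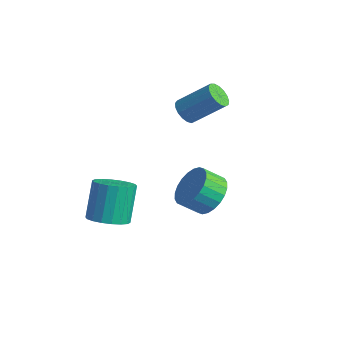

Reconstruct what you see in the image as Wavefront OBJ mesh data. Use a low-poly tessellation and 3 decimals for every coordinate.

v 3.007 -0.521 -0.102
v 3.931 -0.862 0.198
v 3.438 -1.579 0.903
v 2.513 -1.239 0.602
v 3.869 -0.563 0.459
v 3.376 -1.28 1.164
v 3.676 -0.257 0.635
v 3.182 -0.975 1.34
v 3.381 0.008 0.698
v 2.887 -0.709 1.403
v 3.028 0.193 0.64
v 2.535 -0.525 1.344
v 2.673 0.269 0.468
v 2.18 -0.449 1.173
v 2.368 0.224 0.21
v 1.875 -0.493 0.915
v 2.161 0.067 -0.096
v 1.668 -0.651 0.609
v 2.082 -0.181 -0.403
v 1.589 -0.898 0.302
v 2.144 -0.48 -0.664
v 1.651 -1.197 0.041
v 2.338 -0.785 -0.84
v 1.844 -1.503 -0.135
v 2.633 -1.051 -0.903
v 2.139 -1.768 -0.198
v 2.985 -1.235 -0.844
v 2.492 -1.953 -0.14
v 3.34 -1.311 -0.673
v 2.847 -2.029 0.032
v 3.645 -1.267 -0.415
v 3.152 -1.984 0.29
v 3.852 -1.109 -0.109
v 3.359 -1.827 0.596
v -0.106 -3.531 -2.026
v 0.773 -3.189 -1.916
v 0.245 -2.367 -0.263
v -0.634 -2.709 -0.374
v 0.579 -2.881 -2.131
v 0.051 -2.059 -0.478
v 0.249 -2.702 -2.325
v -0.279 -1.88 -0.672
v -0.151 -2.687 -2.46
v -0.679 -1.865 -0.808
v -0.542 -2.839 -2.51
v -1.071 -2.017 -0.857
v -0.847 -3.128 -2.463
v -1.375 -2.307 -0.81
v -1.005 -3.497 -2.33
v -1.533 -2.676 -0.678
v -0.985 -3.873 -2.137
v -1.513 -3.051 -0.484
v -0.791 -4.181 -1.922
v -1.319 -3.359 -0.269
v -0.461 -4.36 -1.728
v -0.989 -3.538 -0.075
v -0.061 -4.375 -1.592
v -0.589 -3.553 0.06
v 0.331 -4.223 -1.543
v -0.198 -3.401 0.11
v 0.635 -3.933 -1.59
v 0.107 -3.112 0.063
v 0.793 -3.564 -1.722
v 0.265 -2.743 -0.07
v -0.467 1.088 2.447
v 0.068 0.727 2.267
v 1.122 1.691 3.474
v 0.587 2.052 3.653
v 0.072 0.976 2.065
v 1.126 1.94 3.272
v -0.047 1.25 1.95
v 1.007 2.215 3.157
v -0.263 1.488 1.949
v 0.791 2.452 3.156
v -0.526 1.633 2.062
v 0.528 2.598 3.269
v -0.775 1.654 2.263
v 0.279 2.618 3.47
v -0.953 1.545 2.506
v 0.101 2.509 3.713
v -1.02 1.331 2.736
v 0.034 2.296 3.942
v -0.961 1.062 2.899
v 0.093 2.026 4.105
v -0.788 0.798 2.959
v 0.266 1.763 4.165
v -0.542 0.601 2.901
v 0.512 1.565 4.108
v -0.278 0.515 2.739
v 0.776 1.48 3.946
v -0.058 0.561 2.511
v 0.996 1.525 3.717
f 2 1 5
f 2 5 3
f 3 5 6
f 3 6 4
f 5 1 7
f 5 7 6
f 6 7 8
f 6 8 4
f 7 1 9
f 7 9 8
f 8 9 10
f 8 10 4
f 9 1 11
f 9 11 10
f 10 11 12
f 10 12 4
f 11 1 13
f 11 13 12
f 12 13 14
f 12 14 4
f 13 1 15
f 13 15 14
f 14 15 16
f 14 16 4
f 15 1 17
f 15 17 16
f 16 17 18
f 16 18 4
f 17 1 19
f 17 19 18
f 18 19 20
f 18 20 4
f 19 1 21
f 19 21 20
f 20 21 22
f 20 22 4
f 21 1 23
f 21 23 22
f 22 23 24
f 22 24 4
f 23 1 25
f 23 25 24
f 24 25 26
f 24 26 4
f 25 1 27
f 25 27 26
f 26 27 28
f 26 28 4
f 27 1 29
f 27 29 28
f 28 29 30
f 28 30 4
f 29 1 31
f 29 31 30
f 30 31 32
f 30 32 4
f 31 1 33
f 31 33 32
f 32 33 34
f 32 34 4
f 33 1 2
f 33 2 34
f 34 2 3
f 34 3 4
f 36 35 39
f 36 39 37
f 37 39 40
f 37 40 38
f 39 35 41
f 39 41 40
f 40 41 42
f 40 42 38
f 41 35 43
f 41 43 42
f 42 43 44
f 42 44 38
f 43 35 45
f 43 45 44
f 44 45 46
f 44 46 38
f 45 35 47
f 45 47 46
f 46 47 48
f 46 48 38
f 47 35 49
f 47 49 48
f 48 49 50
f 48 50 38
f 49 35 51
f 49 51 50
f 50 51 52
f 50 52 38
f 51 35 53
f 51 53 52
f 52 53 54
f 52 54 38
f 53 35 55
f 53 55 54
f 54 55 56
f 54 56 38
f 55 35 57
f 55 57 56
f 56 57 58
f 56 58 38
f 57 35 59
f 57 59 58
f 58 59 60
f 58 60 38
f 59 35 61
f 59 61 60
f 60 61 62
f 60 62 38
f 61 35 63
f 61 63 62
f 62 63 64
f 62 64 38
f 63 35 36
f 63 36 64
f 64 36 37
f 64 37 38
f 66 65 69
f 66 69 67
f 67 69 70
f 67 70 68
f 69 65 71
f 69 71 70
f 70 71 72
f 70 72 68
f 71 65 73
f 71 73 72
f 72 73 74
f 72 74 68
f 73 65 75
f 73 75 74
f 74 75 76
f 74 76 68
f 75 65 77
f 75 77 76
f 76 77 78
f 76 78 68
f 77 65 79
f 77 79 78
f 78 79 80
f 78 80 68
f 79 65 81
f 79 81 80
f 80 81 82
f 80 82 68
f 81 65 83
f 81 83 82
f 82 83 84
f 82 84 68
f 83 65 85
f 83 85 84
f 84 85 86
f 84 86 68
f 85 65 87
f 85 87 86
f 86 87 88
f 86 88 68
f 87 65 89
f 87 89 88
f 88 89 90
f 88 90 68
f 89 65 91
f 89 91 90
f 90 91 92
f 90 92 68
f 91 65 66
f 91 66 92
f 92 66 67
f 92 67 68



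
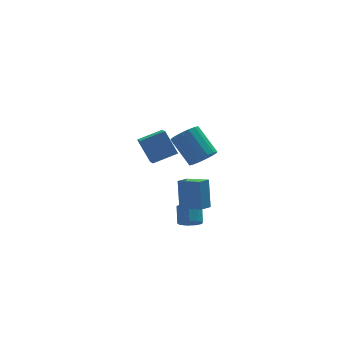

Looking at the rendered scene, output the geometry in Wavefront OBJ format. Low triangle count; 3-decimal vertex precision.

v 0.363 2.853 -0.049
v 0.818 2.393 0.633
v 0.212 3.867 2.031
v -0.243 4.327 1.349
v 1.145 2.702 0.449
v 0.54 4.176 1.847
v 1.264 3.051 0.132
v 0.658 4.526 1.53
v 1.14 3.347 -0.234
v 0.535 4.822 1.164
v 0.809 3.511 -0.55
v 0.203 4.986 0.848
v 0.358 3.498 -0.732
v -0.248 4.973 0.666
v -0.092 3.313 -0.731
v -0.698 4.787 0.667
v -0.42 3.004 -0.547
v -1.025 4.478 0.851
v -0.538 2.654 -0.23
v -1.144 4.129 1.168
v -0.415 2.358 0.136
v -1.02 3.833 1.534
v -0.083 2.194 0.452
v -0.689 3.669 1.85
v 0.368 2.207 0.634
v -0.238 3.682 2.032
v -1.987 0.398 -2.151
v -1.809 1.168 -0.412
v -1.25 0.929 -2.462
v -1.072 1.699 -0.723
v -1.068 -0.659 -1.777
v -0.89 0.111 -0.038
v -0.331 -0.128 -2.088
v -0.153 0.642 -0.349
v -4.511 0.134 4.17
v -4.662 -0.745 4.6
v -3.08 0.124 4.651
v -3.231 -0.755 5.081
v -4.049 -0.625 2.779
v -4.2 -1.504 3.209
v -2.618 -0.635 3.26
v -2.769 -1.514 3.69
v -1.228 0.695 -3.782
v -0.53 0.674 -3.995
v -0.253 1.544 -3.17
v -0.952 1.565 -2.958
v -0.781 1.011 -4.265
v -0.504 1.88 -3.44
v -1.241 1.2 -4.31
v -0.964 2.069 -3.485
v -1.695 1.153 -4.108
v -1.418 2.022 -3.283
v -1.931 0.892 -3.753
v -1.654 1.761 -2.928
v -1.838 0.539 -3.413
v -1.561 1.408 -2.588
v -1.46 0.259 -3.245
v -1.183 1.128 -2.42
v -0.973 0.184 -3.329
v -0.696 1.053 -2.504
v -0.606 0.348 -3.625
v -0.329 1.217 -2.8
f 2 1 5
f 2 5 3
f 3 5 6
f 3 6 4
f 5 1 7
f 5 7 6
f 6 7 8
f 6 8 4
f 7 1 9
f 7 9 8
f 8 9 10
f 8 10 4
f 9 1 11
f 9 11 10
f 10 11 12
f 10 12 4
f 11 1 13
f 11 13 12
f 12 13 14
f 12 14 4
f 13 1 15
f 13 15 14
f 14 15 16
f 14 16 4
f 15 1 17
f 15 17 16
f 16 17 18
f 16 18 4
f 17 1 19
f 17 19 18
f 18 19 20
f 18 20 4
f 19 1 21
f 19 21 20
f 20 21 22
f 20 22 4
f 21 1 23
f 21 23 22
f 22 23 24
f 22 24 4
f 23 1 25
f 23 25 24
f 24 25 26
f 24 26 4
f 25 1 2
f 25 2 26
f 26 2 3
f 26 3 4
f 28 30 27
f 31 28 27
f 27 30 29
f 29 31 27
f 28 34 30
f 32 28 31
f 32 34 28
f 30 34 29
f 33 31 29
f 29 34 33
f 33 32 31
f 34 32 33
f 36 38 35
f 39 36 35
f 35 38 37
f 37 39 35
f 36 42 38
f 40 36 39
f 40 42 36
f 38 42 37
f 41 39 37
f 37 42 41
f 41 40 39
f 42 40 41
f 44 43 47
f 44 47 45
f 45 47 48
f 45 48 46
f 47 43 49
f 47 49 48
f 48 49 50
f 48 50 46
f 49 43 51
f 49 51 50
f 50 51 52
f 50 52 46
f 51 43 53
f 51 53 52
f 52 53 54
f 52 54 46
f 53 43 55
f 53 55 54
f 54 55 56
f 54 56 46
f 55 43 57
f 55 57 56
f 56 57 58
f 56 58 46
f 57 43 59
f 57 59 58
f 58 59 60
f 58 60 46
f 59 43 61
f 59 61 60
f 60 61 62
f 60 62 46
f 61 43 44
f 61 44 62
f 62 44 45
f 62 45 46



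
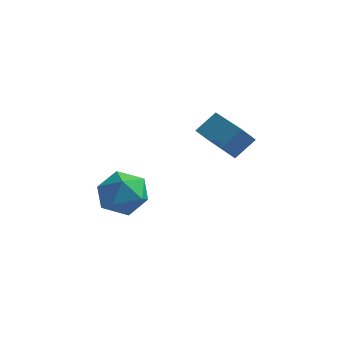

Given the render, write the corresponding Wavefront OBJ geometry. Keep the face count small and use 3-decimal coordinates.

v -2.757 1.118 -2.681
v -2.024 1.16 -3.448
v -1.636 0.32 -1.652
v -0.903 0.362 -2.419
v -1.215 1.253 -1.934
v -1.908 1.747 -2.57
v -1.752 -0.267 -2.53
v -2.445 0.227 -3.166
v -1.402 0.304 -3.355
v -1.071 1.244 -2.986
v -2.589 0.236 -2.114
v -2.258 1.176 -1.745
v 0.877 0.952 1.162
v 1.373 1.595 1.844
v 1.217 1.364 0.527
v 1.713 2.007 1.209
v 2.287 -0.167 1.191
v 2.783 0.476 1.873
v 2.627 0.245 0.556
v 3.123 0.888 1.238
f 1 12 6
f 1 6 2
f 1 2 8
f 1 8 11
f 1 11 12
f 2 6 10
f 6 12 5
f 12 11 3
f 11 8 7
f 8 2 9
f 4 10 5
f 4 5 3
f 4 3 7
f 4 7 9
f 4 9 10
f 5 10 6
f 3 5 12
f 7 3 11
f 9 7 8
f 10 9 2
f 14 16 13
f 17 14 13
f 13 16 15
f 15 17 13
f 14 20 16
f 18 14 17
f 18 20 14
f 16 20 15
f 19 17 15
f 15 20 19
f 19 18 17
f 20 18 19



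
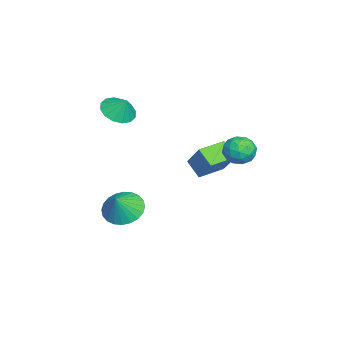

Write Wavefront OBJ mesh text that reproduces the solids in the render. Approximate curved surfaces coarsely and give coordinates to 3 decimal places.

v -1.15 -2.904 -3.348
v -0.592 -3.565 -3.907
v -0.43 -3.156 -2.332
v -0.39 -3.223 -3.966
v -0.304 -2.832 -3.93
v -0.346 -2.452 -3.806
v -0.511 -2.141 -3.612
v -0.773 -1.946 -3.378
v -1.093 -1.897 -3.139
v -1.421 -2.002 -2.932
v -1.708 -2.243 -2.788
v -1.91 -2.586 -2.73
v -1.997 -2.977 -2.765
v -1.954 -3.356 -2.889
v -1.789 -3.668 -3.083
v -1.527 -3.862 -3.317
v -1.208 -3.911 -3.556
v -0.88 -3.807 -3.763
v -2.78 0.986 -0.401
v -1.986 1.588 0.838
v -2.185 1.574 -1.068
v -1.391 2.176 0.171
v -1.849 -0.056 -0.491
v -1.055 0.546 0.748
v -1.254 0.532 -1.158
v -0.46 1.134 0.081
v 0.941 2.412 2.443
v 1.408 2.79 2.97
v 1.952 2.27 1.65
v 2.419 2.648 2.177
v 2.133 1.921 2.346
v 1.509 2.009 2.836
v 1.851 3.051 1.784
v 1.227 3.139 2.274
v 1.971 3.185 2.563
v 2.145 2.487 2.91
v 1.215 2.573 1.71
v 1.389 1.875 2.057
v 1.086 2.614 2.776
v 2.274 2.446 1.844
v 2.106 2.019 1.943
v 2.381 2.241 2.253
v 1.145 2.154 2.697
v 1.419 2.377 3.007
v 1.846 1.866 2.64
v 1.941 2.683 1.613
v 2.215 2.906 1.923
v 0.979 2.819 2.367
v 1.254 3.041 2.677
v 1.514 3.194 1.98
v 1.691 3.068 2.847
v 2.285 2.985 2.38
v 1.952 3.221 2.149
v 1.584 3.273 2.438
v 1.793 2.658 3.051
v 2.387 2.574 2.584
v 2.22 2.147 2.683
v 1.852 2.198 2.972
v 2.124 2.89 2.811
v 0.973 2.486 2.036
v 1.567 2.402 1.569
v 1.508 2.862 1.648
v 1.14 2.913 1.937
v 1.075 2.075 2.24
v 1.669 1.992 1.773
v 1.776 1.787 2.182
v 1.408 1.839 2.471
v 1.236 2.17 1.809
v -3.756 -3.441 1.643
v -3.34 -2.815 1.13
v -3.424 -2.979 2.477
v -3.772 -2.643 1.207
v -4.199 -2.684 1.4
v -4.508 -2.928 1.659
v -4.615 -3.31 1.913
v -4.493 -3.727 2.095
v -4.173 -4.067 2.156
v -3.741 -4.24 2.079
v -3.314 -4.198 1.886
v -3.005 -3.954 1.627
v -2.897 -3.572 1.373
v -3.02 -3.156 1.191
f 2 1 4
f 2 4 3
f 4 1 5
f 4 5 3
f 5 1 6
f 5 6 3
f 6 1 7
f 6 7 3
f 7 1 8
f 7 8 3
f 8 1 9
f 8 9 3
f 9 1 10
f 9 10 3
f 10 1 11
f 10 11 3
f 11 1 12
f 11 12 3
f 12 1 13
f 12 13 3
f 13 1 14
f 13 14 3
f 14 1 15
f 14 15 3
f 15 1 16
f 15 16 3
f 16 1 17
f 16 17 3
f 17 1 18
f 17 18 3
f 18 1 2
f 18 2 3
f 20 22 19
f 23 20 19
f 19 22 21
f 21 23 19
f 20 26 22
f 24 20 23
f 24 26 20
f 22 26 21
f 25 23 21
f 21 26 25
f 25 24 23
f 26 24 25
f 27 64 43
f 64 38 67
f 43 67 32
f 64 67 43
f 27 43 39
f 43 32 44
f 39 44 28
f 43 44 39
f 27 39 48
f 39 28 49
f 48 49 34
f 39 49 48
f 27 48 60
f 48 34 63
f 60 63 37
f 48 63 60
f 27 60 64
f 60 37 68
f 64 68 38
f 60 68 64
f 28 44 55
f 44 32 58
f 55 58 36
f 44 58 55
f 32 67 45
f 67 38 66
f 45 66 31
f 67 66 45
f 38 68 65
f 68 37 61
f 65 61 29
f 68 61 65
f 37 63 62
f 63 34 50
f 62 50 33
f 63 50 62
f 34 49 54
f 49 28 51
f 54 51 35
f 49 51 54
f 30 56 42
f 56 36 57
f 42 57 31
f 56 57 42
f 30 42 40
f 42 31 41
f 40 41 29
f 42 41 40
f 30 40 47
f 40 29 46
f 47 46 33
f 40 46 47
f 30 47 52
f 47 33 53
f 52 53 35
f 47 53 52
f 30 52 56
f 52 35 59
f 56 59 36
f 52 59 56
f 31 57 45
f 57 36 58
f 45 58 32
f 57 58 45
f 29 41 65
f 41 31 66
f 65 66 38
f 41 66 65
f 33 46 62
f 46 29 61
f 62 61 37
f 46 61 62
f 35 53 54
f 53 33 50
f 54 50 34
f 53 50 54
f 36 59 55
f 59 35 51
f 55 51 28
f 59 51 55
f 70 69 72
f 70 72 71
f 72 69 73
f 72 73 71
f 73 69 74
f 73 74 71
f 74 69 75
f 74 75 71
f 75 69 76
f 75 76 71
f 76 69 77
f 76 77 71
f 77 69 78
f 77 78 71
f 78 69 79
f 78 79 71
f 79 69 80
f 79 80 71
f 80 69 81
f 80 81 71
f 81 69 82
f 81 82 71
f 82 69 70
f 82 70 71



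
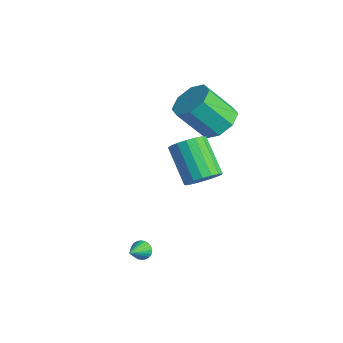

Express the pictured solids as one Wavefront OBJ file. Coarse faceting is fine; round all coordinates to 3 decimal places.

v -0.077 -1.51 -3.711
v 0.189 -1.619 -4.12
v 0.517 -2.39 -3.089
v 0.302 -1.484 -4.036
v 0.357 -1.353 -3.902
v 0.347 -1.245 -3.74
v 0.271 -1.178 -3.573
v 0.143 -1.162 -3.427
v -0.019 -1.198 -3.324
v -0.189 -1.282 -3.28
v -0.343 -1.401 -3.302
v -0.456 -1.536 -3.385
v -0.511 -1.667 -3.519
v -0.5 -1.774 -3.681
v -0.425 -1.841 -3.848
v -0.296 -1.858 -3.994
v -0.135 -1.822 -4.097
v 0.036 -1.738 -4.141
v -3.289 4.044 0.492
v -2.852 4.739 1.163
v -3.413 3.571 2.738
v -3.851 2.876 2.068
v -3.631 4.904 1.008
v -4.192 3.737 2.584
v -4.21 4.566 0.551
v -4.771 3.399 2.127
v -4.249 3.922 0.06
v -4.811 2.754 1.635
v -3.727 3.349 -0.178
v -4.288 2.181 1.397
v -2.948 3.183 -0.024
v -3.509 2.016 1.552
v -2.369 3.521 0.433
v -2.93 2.354 2.009
v -2.329 4.166 0.925
v -2.891 2.998 2.5
v -0.689 1.822 -0.714
v -0.157 1.471 -0.106
v -1.72 1.508 1.281
v -2.251 1.858 0.674
v -0.105 1.886 -0.059
v -1.667 1.923 1.329
v -0.187 2.287 -0.161
v -1.749 2.324 1.227
v -0.383 2.58 -0.39
v -1.945 2.617 0.998
v -0.65 2.7 -0.693
v -2.212 2.737 0.695
v -0.925 2.619 -1.001
v -2.487 2.656 0.387
v -1.147 2.355 -1.243
v -2.709 2.392 0.145
v -1.263 1.969 -1.364
v -2.825 2.006 0.024
v -1.248 1.549 -1.336
v -2.81 1.586 0.052
v -1.105 1.191 -1.166
v -2.667 1.228 0.222
v -0.867 0.978 -0.891
v -2.429 1.015 0.496
v -0.587 0.958 -0.577
v -2.15 0.995 0.811
v -0.331 1.136 -0.293
v -1.894 1.173 1.095
f 2 1 4
f 2 4 3
f 4 1 5
f 4 5 3
f 5 1 6
f 5 6 3
f 6 1 7
f 6 7 3
f 7 1 8
f 7 8 3
f 8 1 9
f 8 9 3
f 9 1 10
f 9 10 3
f 10 1 11
f 10 11 3
f 11 1 12
f 11 12 3
f 12 1 13
f 12 13 3
f 13 1 14
f 13 14 3
f 14 1 15
f 14 15 3
f 15 1 16
f 15 16 3
f 16 1 17
f 16 17 3
f 17 1 18
f 17 18 3
f 18 1 2
f 18 2 3
f 20 19 23
f 20 23 21
f 21 23 24
f 21 24 22
f 23 19 25
f 23 25 24
f 24 25 26
f 24 26 22
f 25 19 27
f 25 27 26
f 26 27 28
f 26 28 22
f 27 19 29
f 27 29 28
f 28 29 30
f 28 30 22
f 29 19 31
f 29 31 30
f 30 31 32
f 30 32 22
f 31 19 33
f 31 33 32
f 32 33 34
f 32 34 22
f 33 19 35
f 33 35 34
f 34 35 36
f 34 36 22
f 35 19 20
f 35 20 36
f 36 20 21
f 36 21 22
f 38 37 41
f 38 41 39
f 39 41 42
f 39 42 40
f 41 37 43
f 41 43 42
f 42 43 44
f 42 44 40
f 43 37 45
f 43 45 44
f 44 45 46
f 44 46 40
f 45 37 47
f 45 47 46
f 46 47 48
f 46 48 40
f 47 37 49
f 47 49 48
f 48 49 50
f 48 50 40
f 49 37 51
f 49 51 50
f 50 51 52
f 50 52 40
f 51 37 53
f 51 53 52
f 52 53 54
f 52 54 40
f 53 37 55
f 53 55 54
f 54 55 56
f 54 56 40
f 55 37 57
f 55 57 56
f 56 57 58
f 56 58 40
f 57 37 59
f 57 59 58
f 58 59 60
f 58 60 40
f 59 37 61
f 59 61 60
f 60 61 62
f 60 62 40
f 61 37 63
f 61 63 62
f 62 63 64
f 62 64 40
f 63 37 38
f 63 38 64
f 64 38 39
f 64 39 40



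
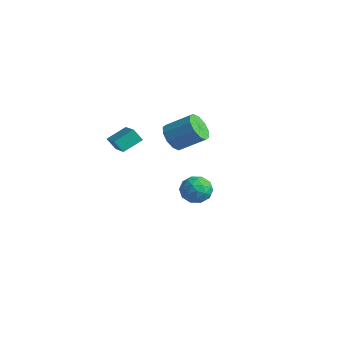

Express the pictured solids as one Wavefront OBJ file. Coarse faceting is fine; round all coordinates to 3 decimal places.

v -3.73 4.377 -3.587
v -2.902 4.812 -3.154
v -3.158 2.868 -3.166
v -2.33 3.303 -2.733
v -3.259 3.423 -2.303
v -3.612 4.356 -2.563
v -2.448 3.324 -3.757
v -2.801 4.257 -4.017
v -2.109 4.161 -3.259
v -2.61 4.222 -2.361
v -3.45 3.458 -3.959
v -3.951 3.519 -3.061
v -3.366 4.727 -3.408
v -2.694 2.953 -2.912
v -3.24 3.024 -2.66
v -2.753 3.279 -2.405
v -3.783 4.459 -3.06
v -3.296 4.714 -2.806
v -3.506 3.898 -2.306
v -2.764 2.966 -3.514
v -2.277 3.221 -3.26
v -3.307 4.401 -3.915
v -2.82 4.656 -3.66
v -2.554 3.782 -4.014
v -2.413 4.6 -3.215
v -2.078 3.713 -2.968
v -2.147 3.726 -3.569
v -2.354 4.274 -3.722
v -2.708 4.636 -2.687
v -2.372 3.749 -2.44
v -2.918 3.82 -2.187
v -3.125 4.368 -2.34
v -2.242 4.253 -2.749
v -3.688 3.931 -3.88
v -3.352 3.044 -3.633
v -2.935 3.312 -3.98
v -3.142 3.86 -4.133
v -3.982 3.967 -3.352
v -3.647 3.08 -3.105
v -3.706 3.406 -2.598
v -3.913 3.954 -2.751
v -3.818 3.427 -3.571
v -1.173 0.442 3.375
v -0.779 0.794 2.586
v 0.368 1.729 3.575
v -0.027 1.378 4.365
v -1.213 1.154 2.748
v -0.067 2.09 3.737
v -1.632 1.243 3.149
v -0.486 2.179 4.139
v -1.876 1.025 3.637
v -0.729 1.961 4.627
v -1.851 0.585 4.025
v -0.705 1.521 5.015
v -1.568 0.091 4.165
v -0.421 1.026 5.154
v -1.133 -0.27 4.003
v 0.013 0.666 4.992
v -0.714 -0.359 3.601
v 0.432 0.577 4.591
v -0.471 -0.141 3.113
v 0.676 0.795 4.103
v -0.495 0.299 2.725
v 0.651 1.235 3.715
v -2.501 -2.565 3.628
v -2.259 -1.399 4.222
v -4.001 -1.883 2.901
v -3.759 -0.718 3.495
v -2.041 -2.302 2.925
v -1.799 -1.137 3.519
v -3.541 -1.621 2.198
v -3.299 -0.455 2.792
f 1 38 17
f 38 12 41
f 17 41 6
f 38 41 17
f 1 17 13
f 17 6 18
f 13 18 2
f 17 18 13
f 1 13 22
f 13 2 23
f 22 23 8
f 13 23 22
f 1 22 34
f 22 8 37
f 34 37 11
f 22 37 34
f 1 34 38
f 34 11 42
f 38 42 12
f 34 42 38
f 2 18 29
f 18 6 32
f 29 32 10
f 18 32 29
f 6 41 19
f 41 12 40
f 19 40 5
f 41 40 19
f 12 42 39
f 42 11 35
f 39 35 3
f 42 35 39
f 11 37 36
f 37 8 24
f 36 24 7
f 37 24 36
f 8 23 28
f 23 2 25
f 28 25 9
f 23 25 28
f 4 30 16
f 30 10 31
f 16 31 5
f 30 31 16
f 4 16 14
f 16 5 15
f 14 15 3
f 16 15 14
f 4 14 21
f 14 3 20
f 21 20 7
f 14 20 21
f 4 21 26
f 21 7 27
f 26 27 9
f 21 27 26
f 4 26 30
f 26 9 33
f 30 33 10
f 26 33 30
f 5 31 19
f 31 10 32
f 19 32 6
f 31 32 19
f 3 15 39
f 15 5 40
f 39 40 12
f 15 40 39
f 7 20 36
f 20 3 35
f 36 35 11
f 20 35 36
f 9 27 28
f 27 7 24
f 28 24 8
f 27 24 28
f 10 33 29
f 33 9 25
f 29 25 2
f 33 25 29
f 44 43 47
f 44 47 45
f 45 47 48
f 45 48 46
f 47 43 49
f 47 49 48
f 48 49 50
f 48 50 46
f 49 43 51
f 49 51 50
f 50 51 52
f 50 52 46
f 51 43 53
f 51 53 52
f 52 53 54
f 52 54 46
f 53 43 55
f 53 55 54
f 54 55 56
f 54 56 46
f 55 43 57
f 55 57 56
f 56 57 58
f 56 58 46
f 57 43 59
f 57 59 58
f 58 59 60
f 58 60 46
f 59 43 61
f 59 61 60
f 60 61 62
f 60 62 46
f 61 43 63
f 61 63 62
f 62 63 64
f 62 64 46
f 63 43 44
f 63 44 64
f 64 44 45
f 64 45 46
f 66 68 65
f 69 66 65
f 65 68 67
f 67 69 65
f 66 72 68
f 70 66 69
f 70 72 66
f 68 72 67
f 71 69 67
f 67 72 71
f 71 70 69
f 72 70 71



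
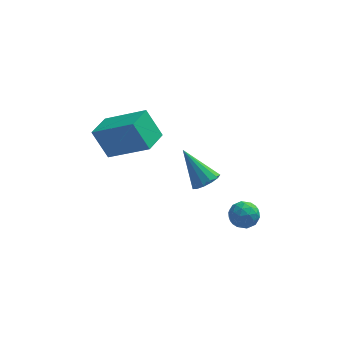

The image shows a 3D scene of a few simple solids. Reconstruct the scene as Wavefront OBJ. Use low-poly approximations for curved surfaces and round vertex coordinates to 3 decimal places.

v 2.221 -3.052 -2.042
v 2.527 -2.716 -1.49
v 2.913 -3.964 -1.87
v 3.219 -3.628 -1.318
v 2.541 -3.852 -1.27
v 2.114 -3.289 -1.376
v 3.326 -3.391 -1.984
v 2.899 -2.828 -2.09
v 3.21 -2.926 -1.454
v 2.725 -3.211 -1.012
v 2.715 -3.469 -2.348
v 2.23 -3.754 -1.906
v 2.313 -2.804 -1.781
v 3.127 -3.876 -1.579
v 2.729 -4.008 -1.551
v 2.908 -3.81 -1.226
v 2.071 -3.141 -1.714
v 2.25 -2.943 -1.389
v 2.259 -3.611 -1.26
v 3.19 -3.737 -1.971
v 3.369 -3.539 -1.646
v 2.532 -2.87 -2.134
v 2.711 -2.672 -1.809
v 3.181 -3.069 -2.1
v 2.894 -2.73 -1.435
v 3.301 -3.266 -1.334
v 3.364 -3.127 -1.726
v 3.113 -2.795 -1.788
v 2.609 -2.898 -1.176
v 3.016 -3.433 -1.075
v 2.618 -3.565 -1.047
v 2.366 -3.234 -1.109
v 3.01 -3.021 -1.155
v 2.424 -3.247 -2.285
v 2.831 -3.782 -2.184
v 3.074 -3.446 -2.251
v 2.822 -3.115 -2.313
v 2.139 -3.414 -2.026
v 2.546 -3.95 -1.925
v 2.327 -3.885 -1.572
v 2.076 -3.553 -1.634
v 2.43 -3.659 -2.205
v 1.155 -1.748 -0.915
v 1.746 -1.599 -0.592
v 0.165 -0.972 0.535
v 1.662 -1.292 -0.814
v 1.417 -1.129 -1.068
v 1.089 -1.163 -1.274
v 0.782 -1.383 -1.366
v 0.593 -1.719 -1.315
v 0.583 -2.064 -1.136
v 0.754 -2.309 -0.888
v 1.053 -2.377 -0.648
v 1.384 -2.244 -0.493
v 1.642 -1.955 -0.472
v -3.617 -2.092 2.735
v -1.877 -2.757 3.887
v -3.1 -0.937 2.622
v -1.361 -1.602 3.774
v -2.939 -2.518 1.466
v -1.2 -3.183 2.618
v -2.423 -1.363 1.353
v -0.683 -2.028 2.505
f 1 38 17
f 38 12 41
f 17 41 6
f 38 41 17
f 1 17 13
f 17 6 18
f 13 18 2
f 17 18 13
f 1 13 22
f 13 2 23
f 22 23 8
f 13 23 22
f 1 22 34
f 22 8 37
f 34 37 11
f 22 37 34
f 1 34 38
f 34 11 42
f 38 42 12
f 34 42 38
f 2 18 29
f 18 6 32
f 29 32 10
f 18 32 29
f 6 41 19
f 41 12 40
f 19 40 5
f 41 40 19
f 12 42 39
f 42 11 35
f 39 35 3
f 42 35 39
f 11 37 36
f 37 8 24
f 36 24 7
f 37 24 36
f 8 23 28
f 23 2 25
f 28 25 9
f 23 25 28
f 4 30 16
f 30 10 31
f 16 31 5
f 30 31 16
f 4 16 14
f 16 5 15
f 14 15 3
f 16 15 14
f 4 14 21
f 14 3 20
f 21 20 7
f 14 20 21
f 4 21 26
f 21 7 27
f 26 27 9
f 21 27 26
f 4 26 30
f 26 9 33
f 30 33 10
f 26 33 30
f 5 31 19
f 31 10 32
f 19 32 6
f 31 32 19
f 3 15 39
f 15 5 40
f 39 40 12
f 15 40 39
f 7 20 36
f 20 3 35
f 36 35 11
f 20 35 36
f 9 27 28
f 27 7 24
f 28 24 8
f 27 24 28
f 10 33 29
f 33 9 25
f 29 25 2
f 33 25 29
f 44 43 46
f 44 46 45
f 46 43 47
f 46 47 45
f 47 43 48
f 47 48 45
f 48 43 49
f 48 49 45
f 49 43 50
f 49 50 45
f 50 43 51
f 50 51 45
f 51 43 52
f 51 52 45
f 52 43 53
f 52 53 45
f 53 43 54
f 53 54 45
f 54 43 55
f 54 55 45
f 55 43 44
f 55 44 45
f 57 59 56
f 60 57 56
f 56 59 58
f 58 60 56
f 57 63 59
f 61 57 60
f 61 63 57
f 59 63 58
f 62 60 58
f 58 63 62
f 62 61 60
f 63 61 62

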